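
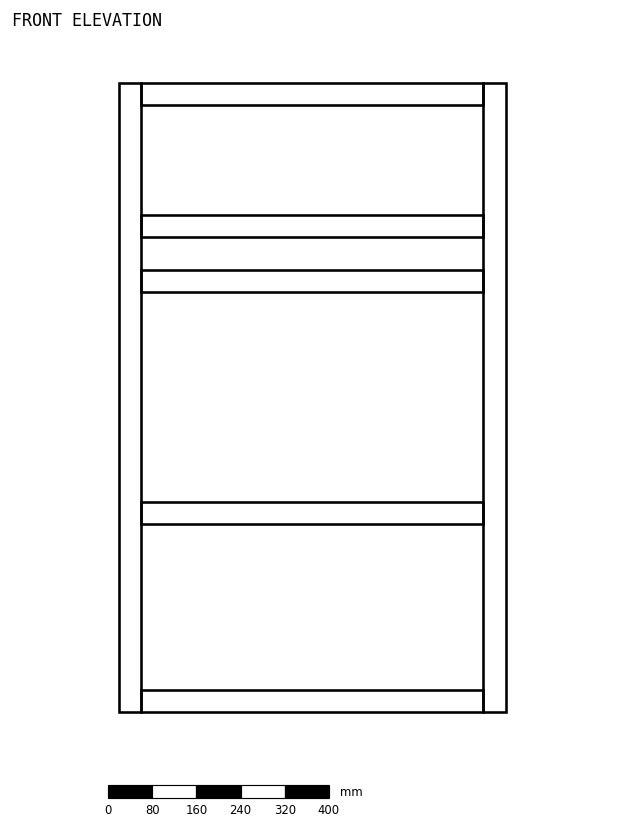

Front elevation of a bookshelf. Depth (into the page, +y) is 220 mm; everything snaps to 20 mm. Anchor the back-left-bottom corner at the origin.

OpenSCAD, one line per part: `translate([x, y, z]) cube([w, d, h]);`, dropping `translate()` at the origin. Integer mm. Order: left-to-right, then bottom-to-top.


cube([40, 220, 1140]);
translate([40, 0, 0]) cube([620, 220, 40]);
translate([40, 0, 340]) cube([620, 220, 40]);
translate([40, 0, 760]) cube([620, 220, 40]);
translate([40, 0, 860]) cube([620, 220, 40]);
translate([40, 0, 1100]) cube([620, 220, 40]);
translate([660, 0, 0]) cube([40, 220, 1140]);


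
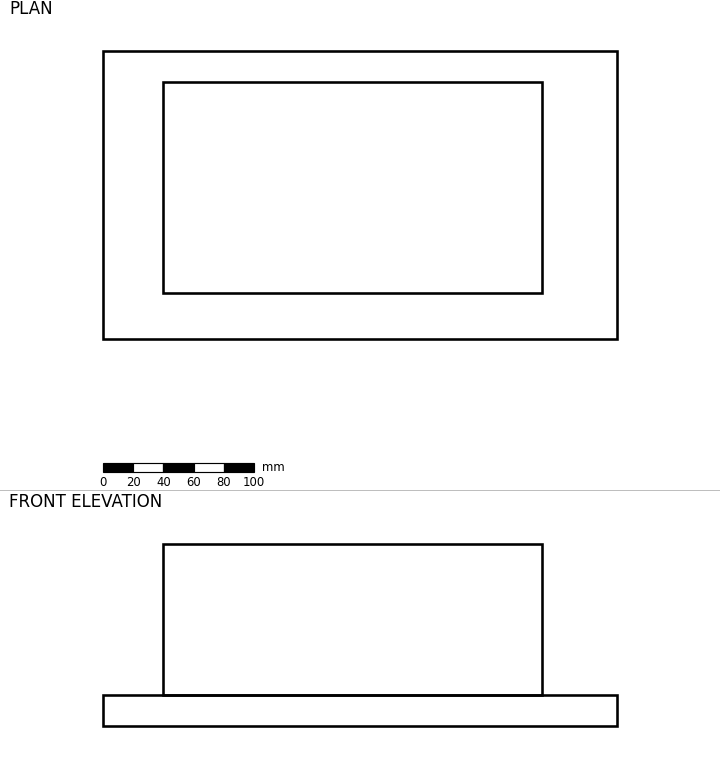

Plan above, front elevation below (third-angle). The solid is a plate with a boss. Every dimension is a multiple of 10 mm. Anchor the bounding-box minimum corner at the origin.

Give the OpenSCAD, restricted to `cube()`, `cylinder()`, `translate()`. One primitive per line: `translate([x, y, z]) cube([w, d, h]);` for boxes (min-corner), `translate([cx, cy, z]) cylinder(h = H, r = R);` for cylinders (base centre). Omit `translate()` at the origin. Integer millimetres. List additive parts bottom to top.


cube([340, 190, 20]);
translate([40, 30, 20]) cube([250, 140, 100]);


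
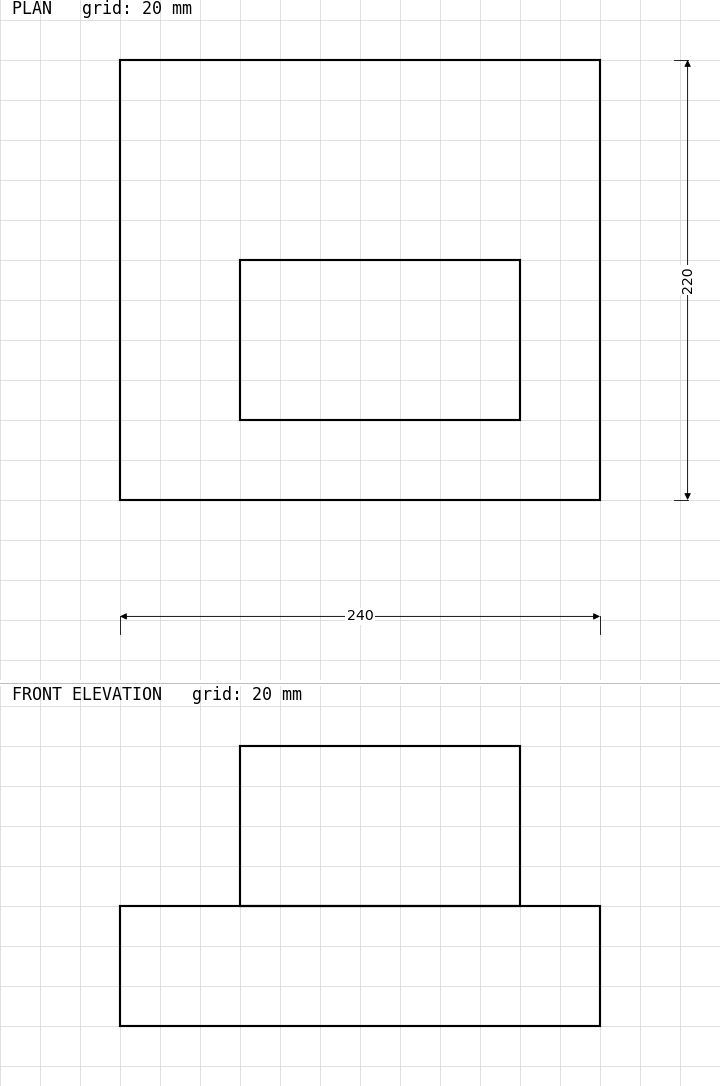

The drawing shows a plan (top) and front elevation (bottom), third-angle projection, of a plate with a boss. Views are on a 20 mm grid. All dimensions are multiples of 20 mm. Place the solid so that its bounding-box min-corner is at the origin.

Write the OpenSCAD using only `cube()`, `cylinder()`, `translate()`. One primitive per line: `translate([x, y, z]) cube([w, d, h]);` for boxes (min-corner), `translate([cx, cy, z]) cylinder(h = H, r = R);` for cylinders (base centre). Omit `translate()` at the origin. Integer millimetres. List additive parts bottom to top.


cube([240, 220, 60]);
translate([60, 40, 60]) cube([140, 80, 80]);


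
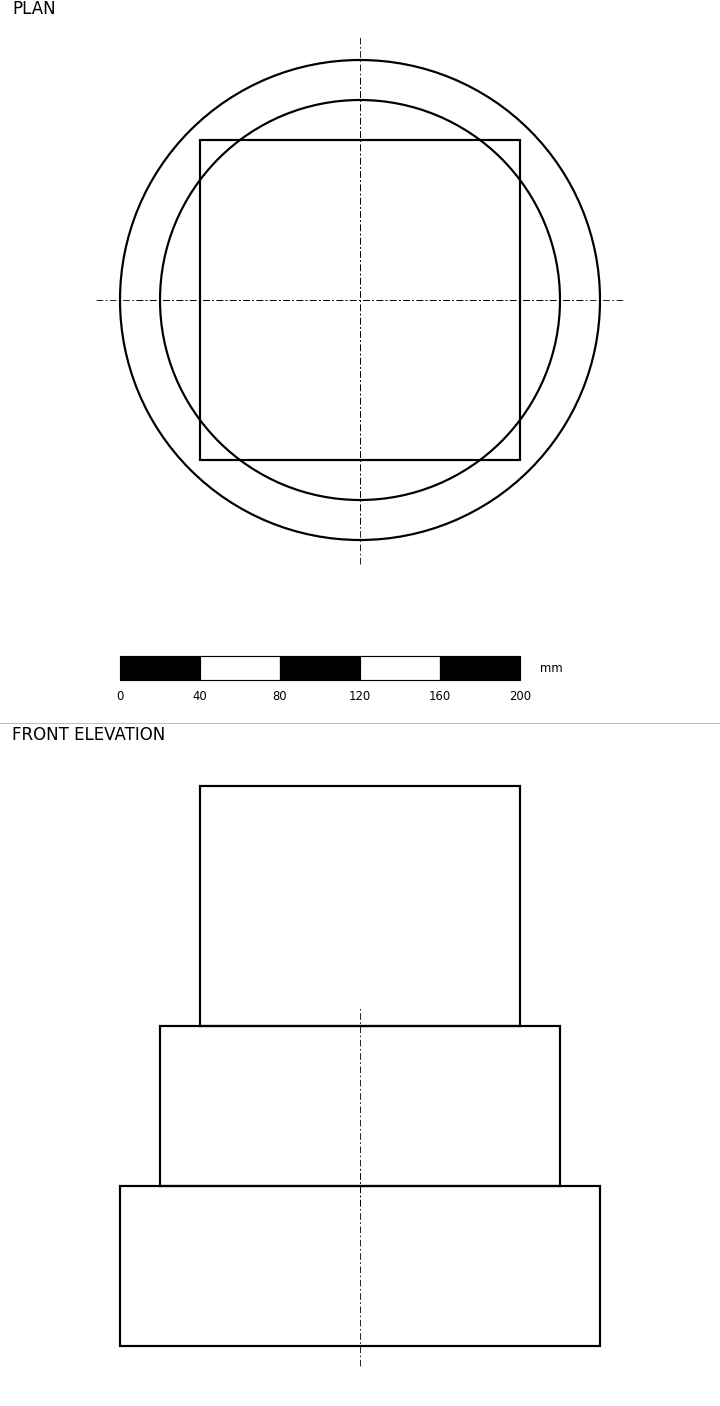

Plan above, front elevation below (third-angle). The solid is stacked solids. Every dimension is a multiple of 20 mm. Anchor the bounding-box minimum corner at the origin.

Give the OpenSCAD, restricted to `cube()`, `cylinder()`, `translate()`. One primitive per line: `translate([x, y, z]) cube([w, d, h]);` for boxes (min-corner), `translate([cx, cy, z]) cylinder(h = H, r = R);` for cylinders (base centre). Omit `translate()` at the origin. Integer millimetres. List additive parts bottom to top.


translate([120, 120, 0]) cylinder(h = 80, r = 120);
translate([120, 120, 80]) cylinder(h = 80, r = 100);
translate([40, 40, 160]) cube([160, 160, 120]);


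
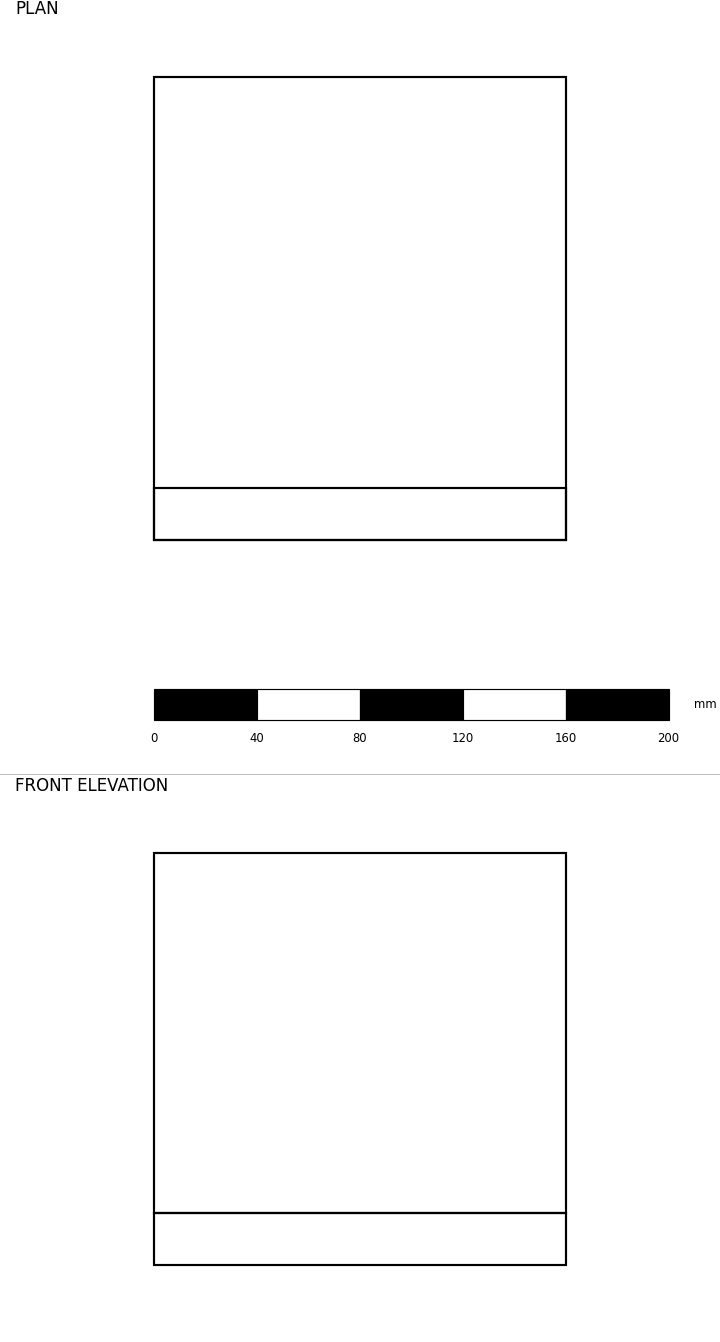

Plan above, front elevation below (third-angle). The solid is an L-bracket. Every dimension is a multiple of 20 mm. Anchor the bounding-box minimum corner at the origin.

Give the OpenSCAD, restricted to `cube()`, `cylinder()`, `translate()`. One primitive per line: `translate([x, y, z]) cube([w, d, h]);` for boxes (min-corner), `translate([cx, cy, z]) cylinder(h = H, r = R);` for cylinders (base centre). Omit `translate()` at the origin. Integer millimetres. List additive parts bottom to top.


cube([160, 180, 20]);
translate([0, 0, 20]) cube([160, 20, 140]);


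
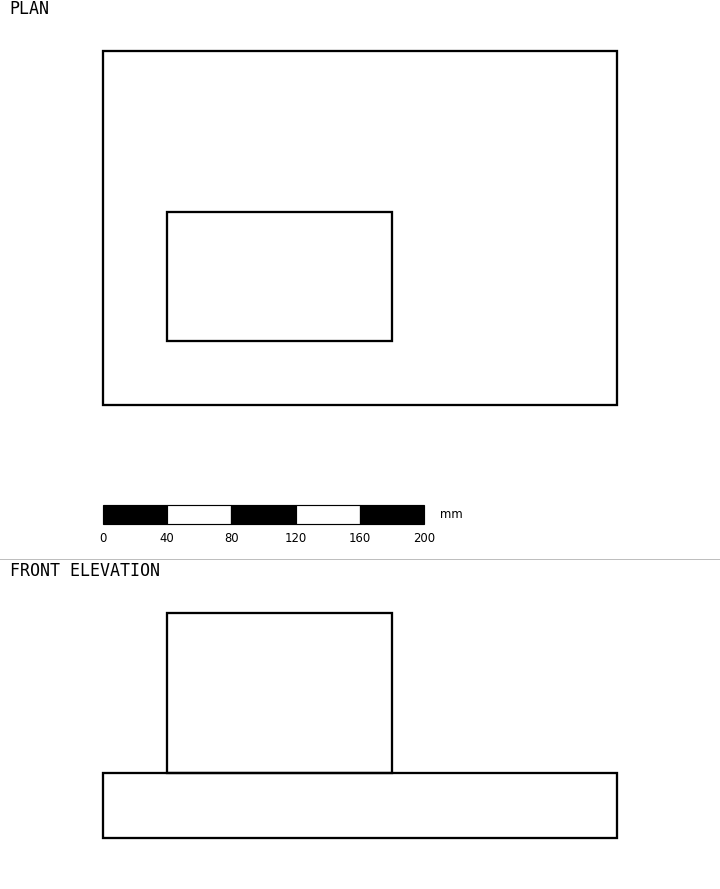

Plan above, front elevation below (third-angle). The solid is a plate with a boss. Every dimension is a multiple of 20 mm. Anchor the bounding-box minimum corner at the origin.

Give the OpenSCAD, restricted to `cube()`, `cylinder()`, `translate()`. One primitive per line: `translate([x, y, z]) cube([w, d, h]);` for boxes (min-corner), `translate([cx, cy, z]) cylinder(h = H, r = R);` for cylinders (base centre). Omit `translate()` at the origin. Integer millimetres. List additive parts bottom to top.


cube([320, 220, 40]);
translate([40, 40, 40]) cube([140, 80, 100]);


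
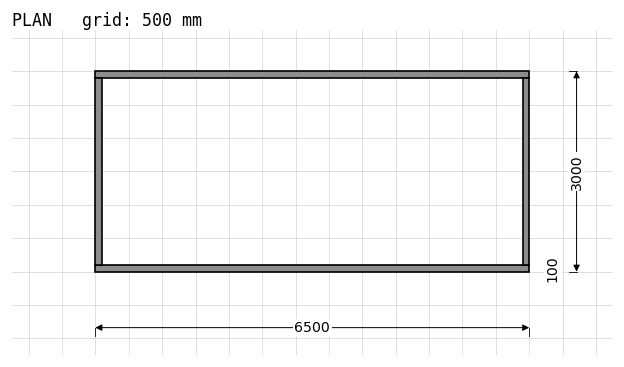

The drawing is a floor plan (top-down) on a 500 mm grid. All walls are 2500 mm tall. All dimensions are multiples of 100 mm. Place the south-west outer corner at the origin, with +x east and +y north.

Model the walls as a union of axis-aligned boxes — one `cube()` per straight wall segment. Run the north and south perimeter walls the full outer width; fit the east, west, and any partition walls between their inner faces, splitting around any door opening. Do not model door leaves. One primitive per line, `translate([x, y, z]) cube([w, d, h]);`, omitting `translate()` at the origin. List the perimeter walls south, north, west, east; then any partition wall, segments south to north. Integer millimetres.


cube([6500, 100, 2500]);
translate([0, 2900, 0]) cube([6500, 100, 2500]);
translate([0, 100, 0]) cube([100, 2800, 2500]);
translate([6400, 100, 0]) cube([100, 2800, 2500]);


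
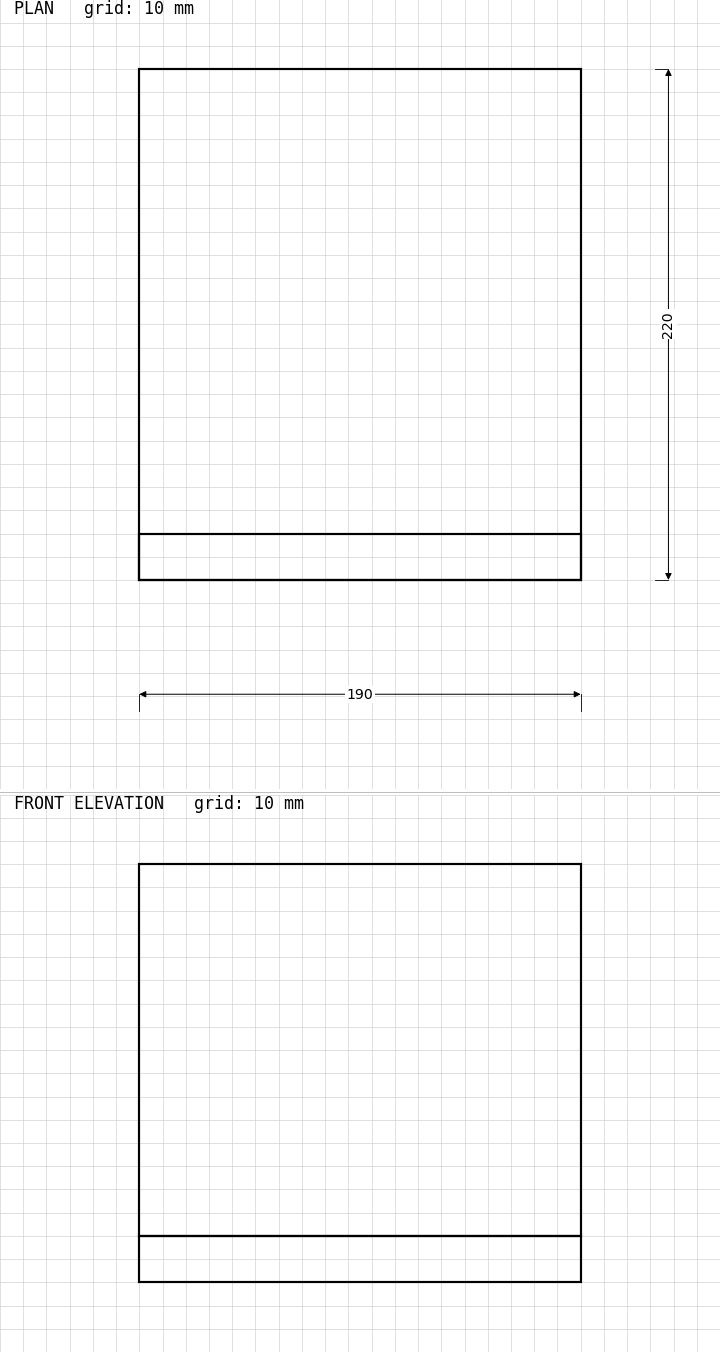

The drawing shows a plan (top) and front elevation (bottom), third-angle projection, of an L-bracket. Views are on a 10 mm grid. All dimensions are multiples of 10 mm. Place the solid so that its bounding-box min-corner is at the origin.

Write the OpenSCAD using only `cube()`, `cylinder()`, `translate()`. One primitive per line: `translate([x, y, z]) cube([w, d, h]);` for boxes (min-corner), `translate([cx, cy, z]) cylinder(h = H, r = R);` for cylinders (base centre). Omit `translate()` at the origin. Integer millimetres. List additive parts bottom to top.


cube([190, 220, 20]);
translate([0, 0, 20]) cube([190, 20, 160]);


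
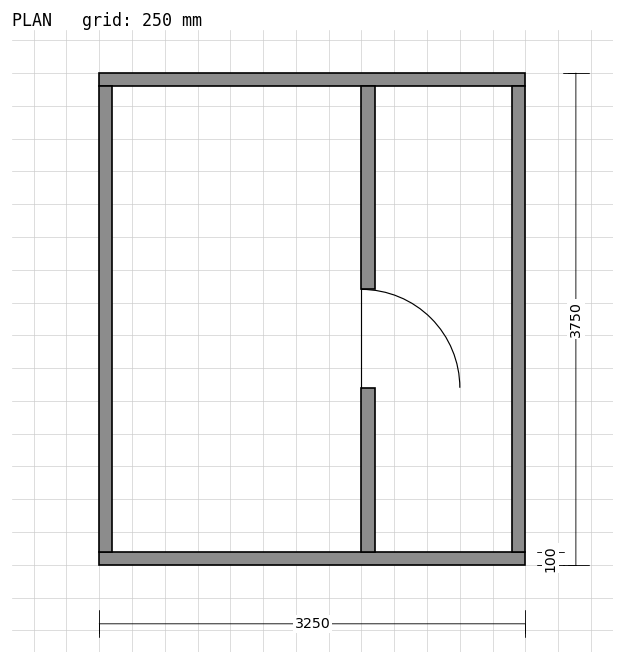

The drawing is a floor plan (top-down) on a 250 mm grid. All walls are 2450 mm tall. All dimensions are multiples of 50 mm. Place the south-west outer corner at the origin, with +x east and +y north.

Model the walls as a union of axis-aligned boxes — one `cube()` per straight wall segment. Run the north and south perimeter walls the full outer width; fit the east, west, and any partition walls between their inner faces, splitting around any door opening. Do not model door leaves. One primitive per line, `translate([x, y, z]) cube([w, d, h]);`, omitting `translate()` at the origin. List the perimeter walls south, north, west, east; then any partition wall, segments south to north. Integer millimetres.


cube([3250, 100, 2450]);
translate([0, 3650, 0]) cube([3250, 100, 2450]);
translate([0, 100, 0]) cube([100, 3550, 2450]);
translate([3150, 100, 0]) cube([100, 3550, 2450]);
translate([2000, 100, 0]) cube([100, 1250, 2450]);
translate([2000, 2100, 0]) cube([100, 1550, 2450]);


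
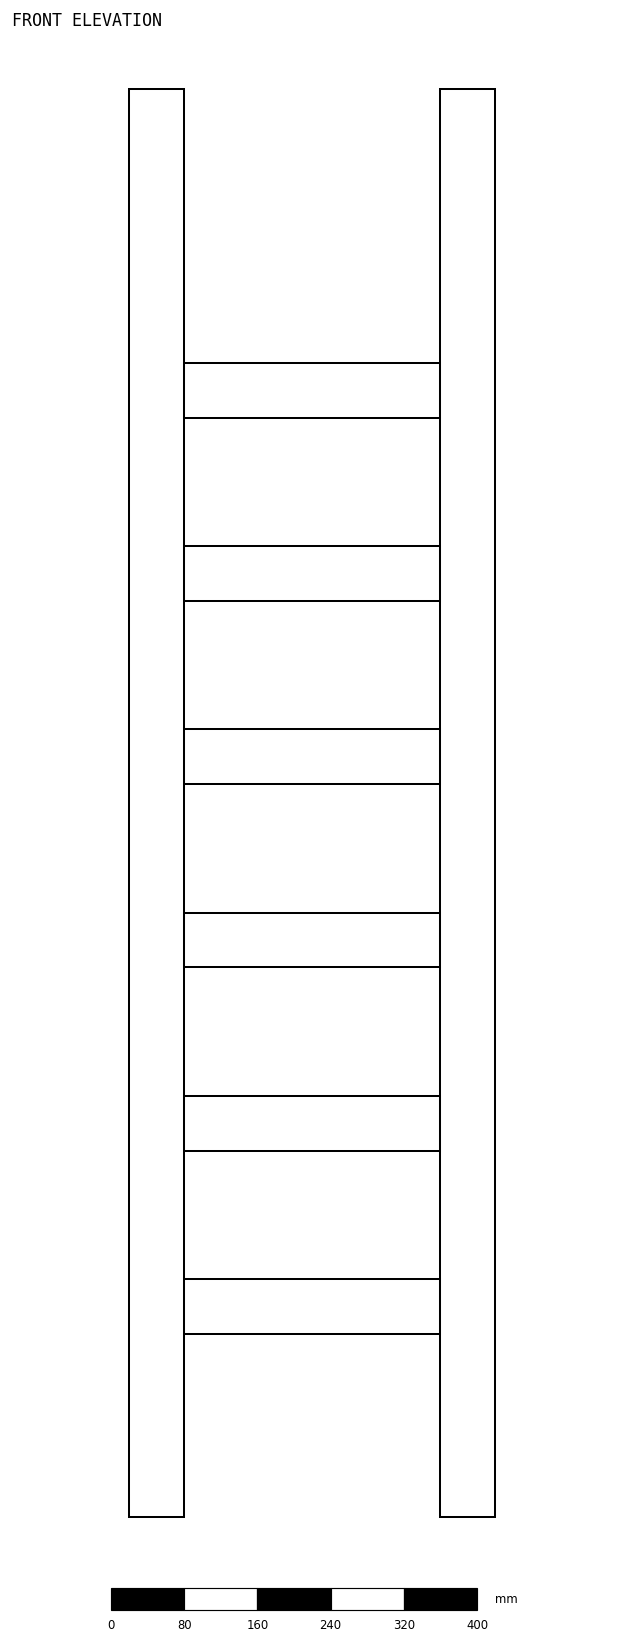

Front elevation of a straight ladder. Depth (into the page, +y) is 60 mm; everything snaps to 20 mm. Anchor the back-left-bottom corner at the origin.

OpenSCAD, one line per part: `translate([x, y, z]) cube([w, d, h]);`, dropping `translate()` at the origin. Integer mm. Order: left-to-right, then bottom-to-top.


cube([60, 60, 1560]);
translate([60, 0, 200]) cube([280, 60, 60]);
translate([60, 0, 400]) cube([280, 60, 60]);
translate([60, 0, 600]) cube([280, 60, 60]);
translate([60, 0, 800]) cube([280, 60, 60]);
translate([60, 0, 1000]) cube([280, 60, 60]);
translate([60, 0, 1200]) cube([280, 60, 60]);
translate([340, 0, 0]) cube([60, 60, 1560]);


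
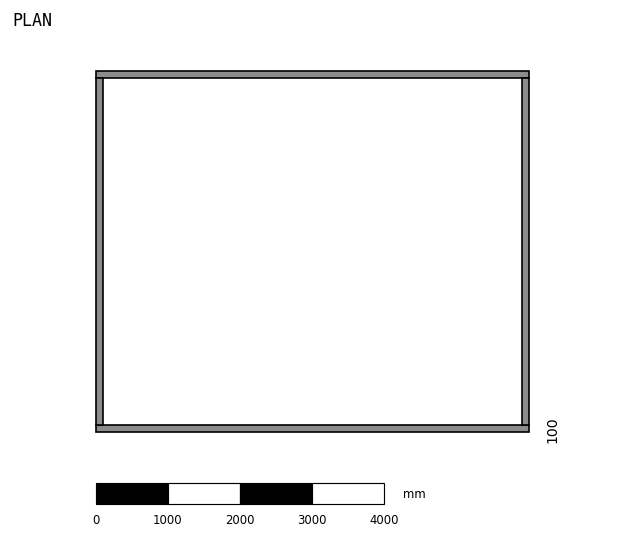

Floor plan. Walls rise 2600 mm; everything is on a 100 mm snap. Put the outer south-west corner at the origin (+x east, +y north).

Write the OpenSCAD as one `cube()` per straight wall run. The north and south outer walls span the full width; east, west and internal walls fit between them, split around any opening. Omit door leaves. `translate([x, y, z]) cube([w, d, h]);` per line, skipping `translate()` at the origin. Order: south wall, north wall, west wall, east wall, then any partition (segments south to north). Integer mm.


cube([6000, 100, 2600]);
translate([0, 4900, 0]) cube([6000, 100, 2600]);
translate([0, 100, 0]) cube([100, 4800, 2600]);
translate([5900, 100, 0]) cube([100, 4800, 2600]);


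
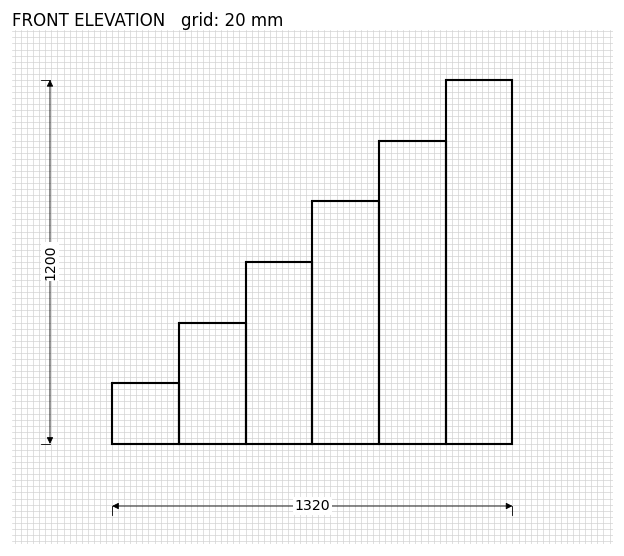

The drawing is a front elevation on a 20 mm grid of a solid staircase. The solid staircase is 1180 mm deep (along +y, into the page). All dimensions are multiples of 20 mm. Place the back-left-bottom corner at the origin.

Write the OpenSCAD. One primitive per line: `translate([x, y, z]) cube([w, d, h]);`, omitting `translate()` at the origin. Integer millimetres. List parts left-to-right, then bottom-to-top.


cube([220, 1180, 200]);
translate([220, 0, 0]) cube([220, 1180, 400]);
translate([440, 0, 0]) cube([220, 1180, 600]);
translate([660, 0, 0]) cube([220, 1180, 800]);
translate([880, 0, 0]) cube([220, 1180, 1000]);
translate([1100, 0, 0]) cube([220, 1180, 1200]);


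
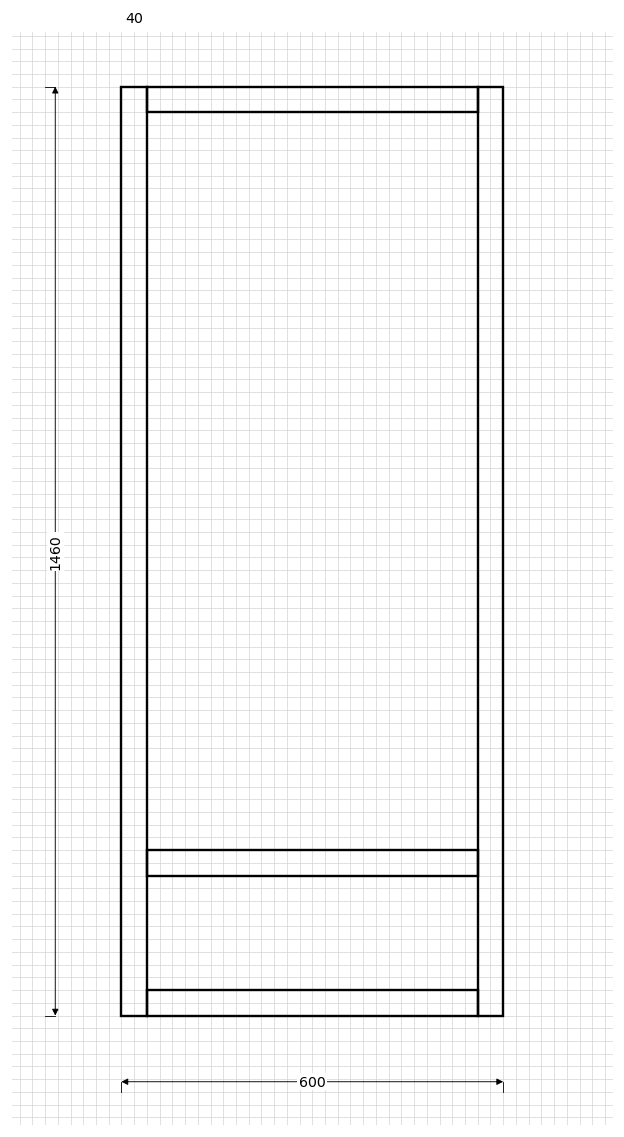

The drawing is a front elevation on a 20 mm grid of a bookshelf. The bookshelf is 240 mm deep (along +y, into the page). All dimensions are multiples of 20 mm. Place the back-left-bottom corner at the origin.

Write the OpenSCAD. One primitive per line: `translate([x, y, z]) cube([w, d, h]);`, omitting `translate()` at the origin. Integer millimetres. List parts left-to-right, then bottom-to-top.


cube([40, 240, 1460]);
translate([40, 0, 0]) cube([520, 240, 40]);
translate([40, 0, 220]) cube([520, 240, 40]);
translate([40, 0, 1420]) cube([520, 240, 40]);
translate([560, 0, 0]) cube([40, 240, 1460]);


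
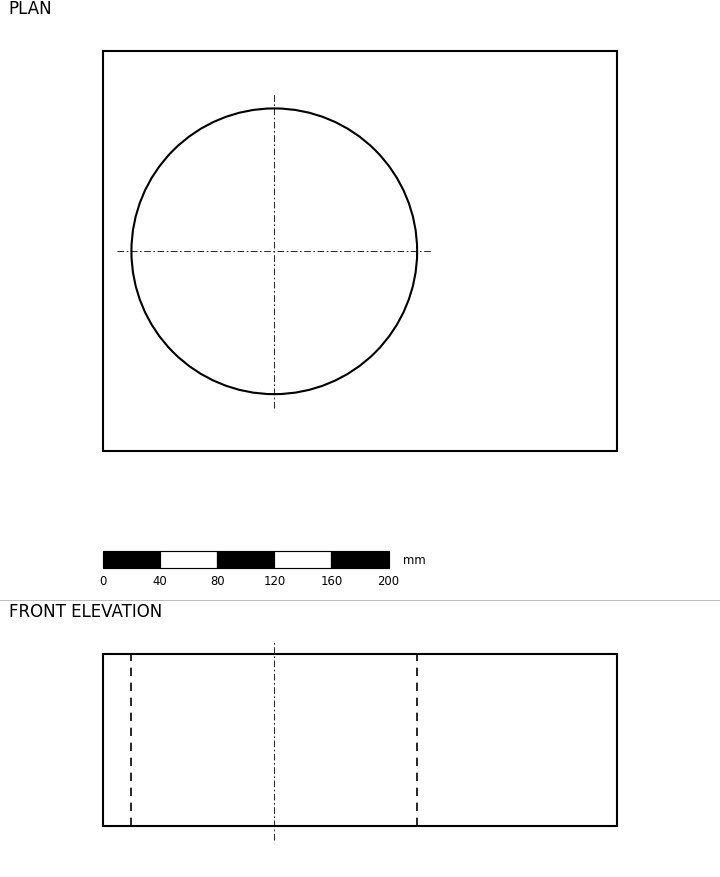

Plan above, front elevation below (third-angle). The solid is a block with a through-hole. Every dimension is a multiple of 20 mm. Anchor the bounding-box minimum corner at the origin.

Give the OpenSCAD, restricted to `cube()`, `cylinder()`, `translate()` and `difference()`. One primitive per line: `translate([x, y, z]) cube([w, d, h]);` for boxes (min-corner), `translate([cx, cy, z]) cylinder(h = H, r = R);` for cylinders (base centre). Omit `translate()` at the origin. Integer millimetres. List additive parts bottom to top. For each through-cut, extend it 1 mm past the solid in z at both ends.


difference() {
  cube([360, 280, 120]);
  translate([120, 140, -1]) cylinder(h = 122, r = 100);
}


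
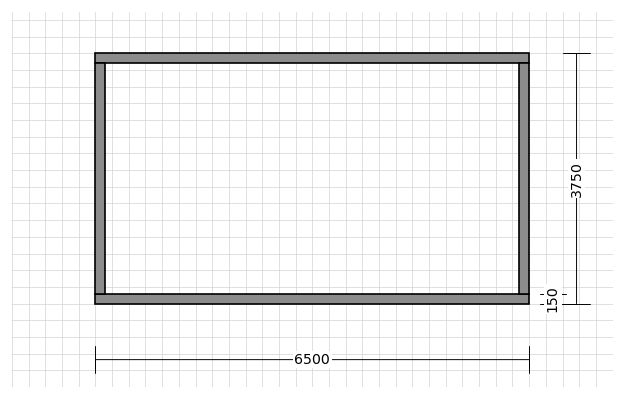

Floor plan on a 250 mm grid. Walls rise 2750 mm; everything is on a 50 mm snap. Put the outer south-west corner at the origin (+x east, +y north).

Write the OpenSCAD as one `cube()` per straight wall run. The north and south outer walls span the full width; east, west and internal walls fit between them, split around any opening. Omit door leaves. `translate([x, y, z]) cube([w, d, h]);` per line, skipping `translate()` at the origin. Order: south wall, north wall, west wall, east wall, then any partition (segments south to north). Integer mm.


cube([6500, 150, 2750]);
translate([0, 3600, 0]) cube([6500, 150, 2750]);
translate([0, 150, 0]) cube([150, 3450, 2750]);
translate([6350, 150, 0]) cube([150, 3450, 2750]);


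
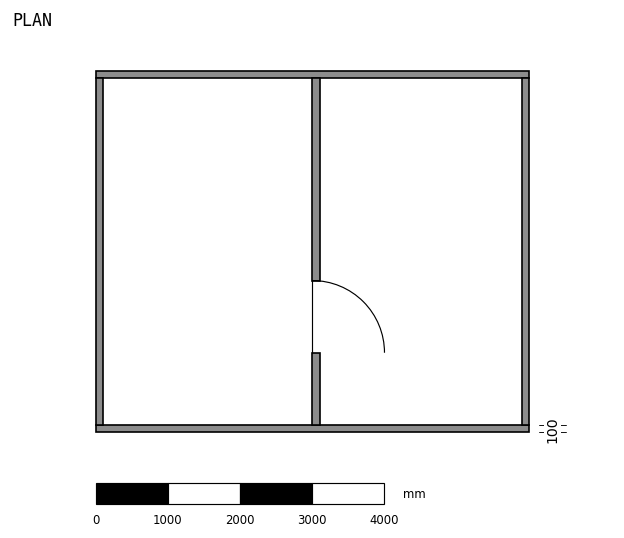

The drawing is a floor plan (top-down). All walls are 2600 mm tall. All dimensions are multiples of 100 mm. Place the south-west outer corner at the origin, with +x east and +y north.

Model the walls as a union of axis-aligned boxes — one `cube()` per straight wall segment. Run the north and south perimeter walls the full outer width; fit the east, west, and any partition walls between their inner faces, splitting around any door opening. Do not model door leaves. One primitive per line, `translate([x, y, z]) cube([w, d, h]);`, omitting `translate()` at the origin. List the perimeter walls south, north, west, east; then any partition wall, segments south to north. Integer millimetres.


cube([6000, 100, 2600]);
translate([0, 4900, 0]) cube([6000, 100, 2600]);
translate([0, 100, 0]) cube([100, 4800, 2600]);
translate([5900, 100, 0]) cube([100, 4800, 2600]);
translate([3000, 100, 0]) cube([100, 1000, 2600]);
translate([3000, 2100, 0]) cube([100, 2800, 2600]);


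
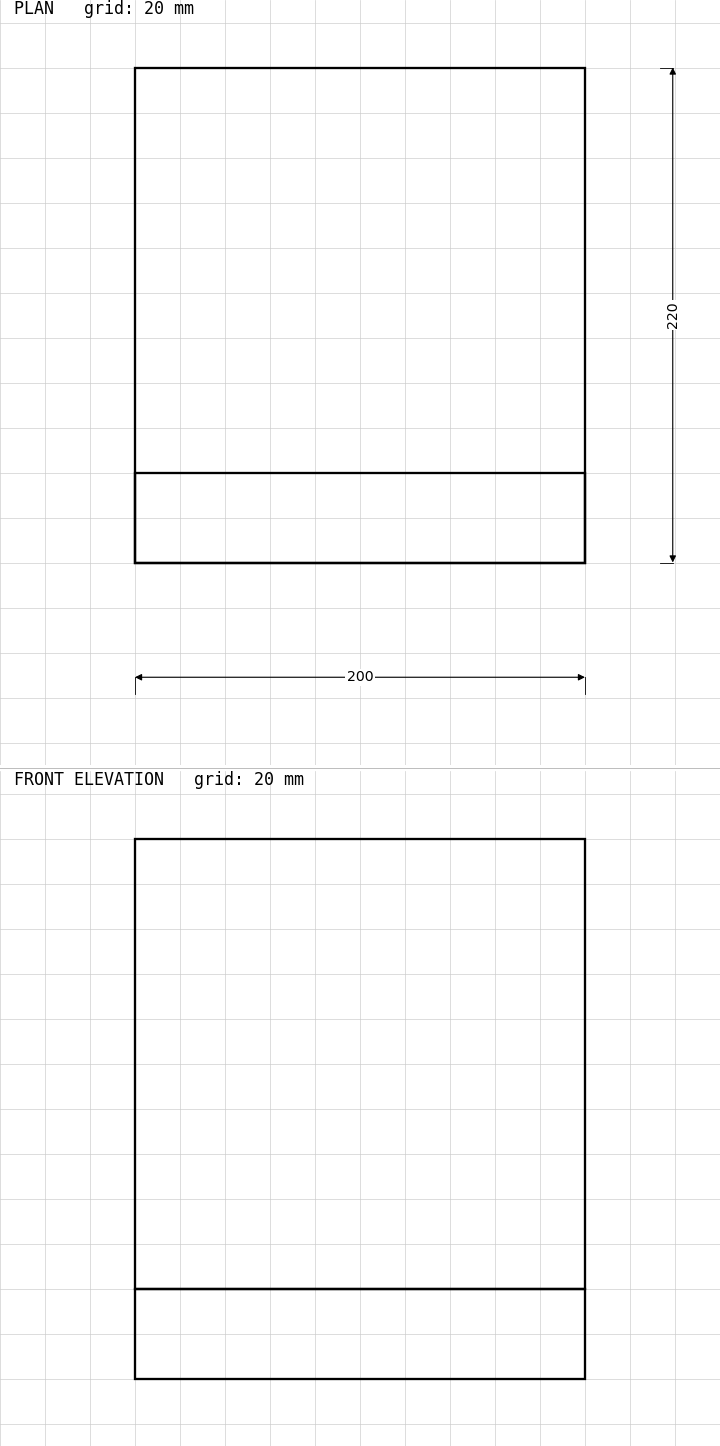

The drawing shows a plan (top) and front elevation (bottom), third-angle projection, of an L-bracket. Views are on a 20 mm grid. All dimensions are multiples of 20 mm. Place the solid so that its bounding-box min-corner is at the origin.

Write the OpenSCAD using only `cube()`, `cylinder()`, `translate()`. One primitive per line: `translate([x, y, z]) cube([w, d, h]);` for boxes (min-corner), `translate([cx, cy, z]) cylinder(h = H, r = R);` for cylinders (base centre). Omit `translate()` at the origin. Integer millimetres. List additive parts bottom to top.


cube([200, 220, 40]);
translate([0, 0, 40]) cube([200, 40, 200]);


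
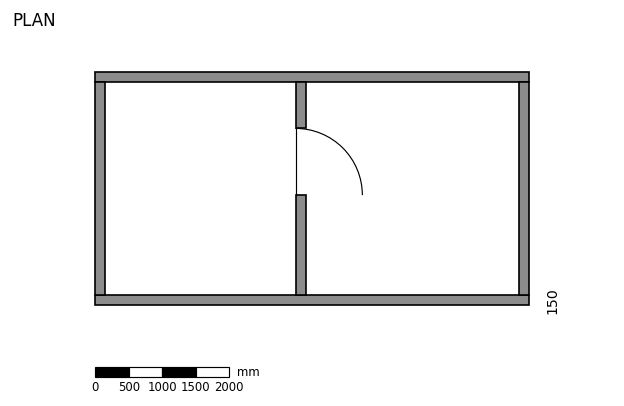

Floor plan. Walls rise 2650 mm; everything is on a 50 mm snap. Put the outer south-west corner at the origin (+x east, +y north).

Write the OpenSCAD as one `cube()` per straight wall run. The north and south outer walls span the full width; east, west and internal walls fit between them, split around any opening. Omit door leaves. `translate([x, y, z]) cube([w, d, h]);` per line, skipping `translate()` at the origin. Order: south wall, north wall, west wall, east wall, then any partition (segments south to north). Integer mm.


cube([6500, 150, 2650]);
translate([0, 3350, 0]) cube([6500, 150, 2650]);
translate([0, 150, 0]) cube([150, 3200, 2650]);
translate([6350, 150, 0]) cube([150, 3200, 2650]);
translate([3000, 150, 0]) cube([150, 1500, 2650]);
translate([3000, 2650, 0]) cube([150, 700, 2650]);


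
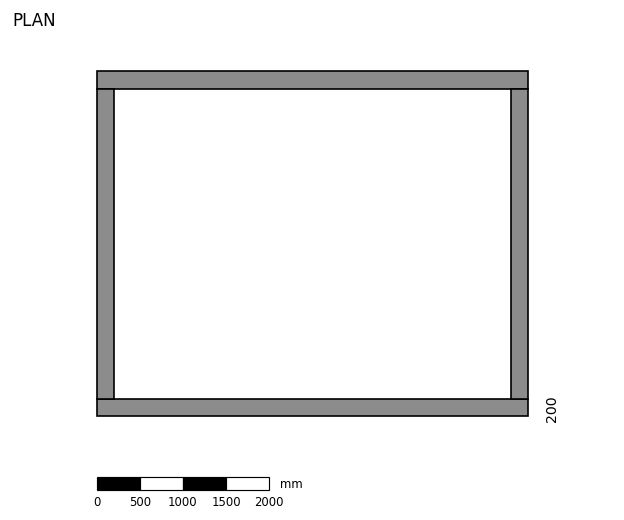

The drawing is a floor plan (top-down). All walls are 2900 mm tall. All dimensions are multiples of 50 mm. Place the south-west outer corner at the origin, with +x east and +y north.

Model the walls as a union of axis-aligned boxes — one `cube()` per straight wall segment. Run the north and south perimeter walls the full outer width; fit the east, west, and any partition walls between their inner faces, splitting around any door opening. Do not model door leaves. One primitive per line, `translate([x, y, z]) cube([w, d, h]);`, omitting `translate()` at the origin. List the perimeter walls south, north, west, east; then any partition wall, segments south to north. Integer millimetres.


cube([5000, 200, 2900]);
translate([0, 3800, 0]) cube([5000, 200, 2900]);
translate([0, 200, 0]) cube([200, 3600, 2900]);
translate([4800, 200, 0]) cube([200, 3600, 2900]);


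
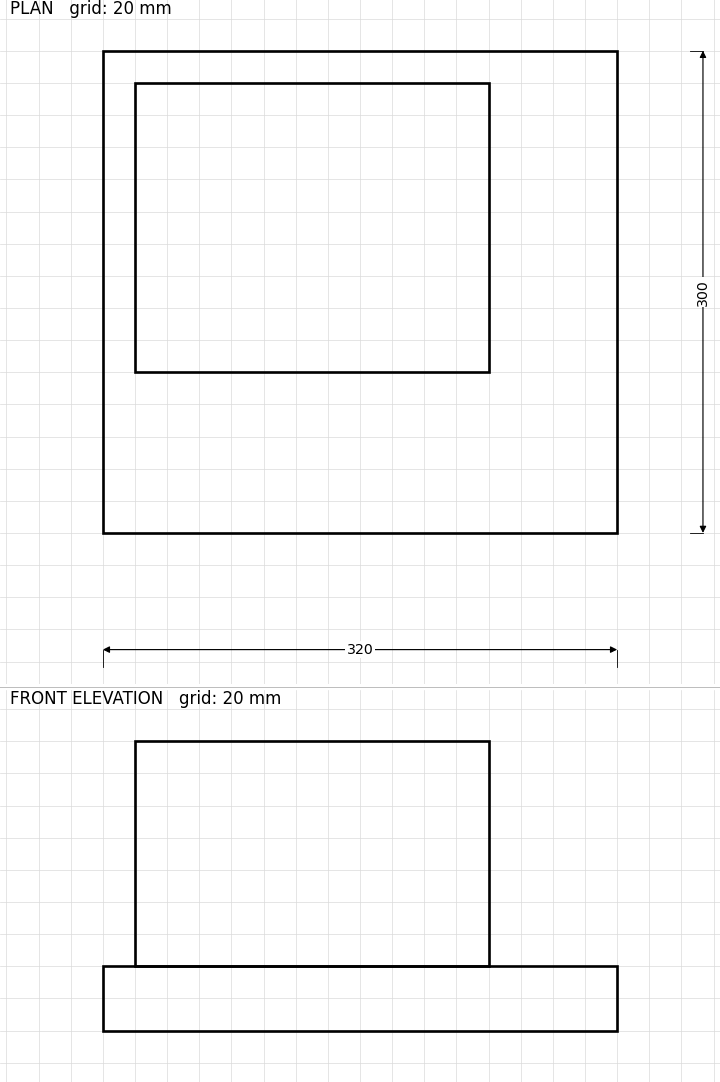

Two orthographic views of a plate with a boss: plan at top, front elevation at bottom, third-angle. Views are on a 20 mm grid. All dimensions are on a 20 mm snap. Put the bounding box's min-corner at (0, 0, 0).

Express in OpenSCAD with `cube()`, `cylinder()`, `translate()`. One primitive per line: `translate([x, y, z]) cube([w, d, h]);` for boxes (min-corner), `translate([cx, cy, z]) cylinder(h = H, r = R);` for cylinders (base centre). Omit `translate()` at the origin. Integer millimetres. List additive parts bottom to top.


cube([320, 300, 40]);
translate([20, 100, 40]) cube([220, 180, 140]);


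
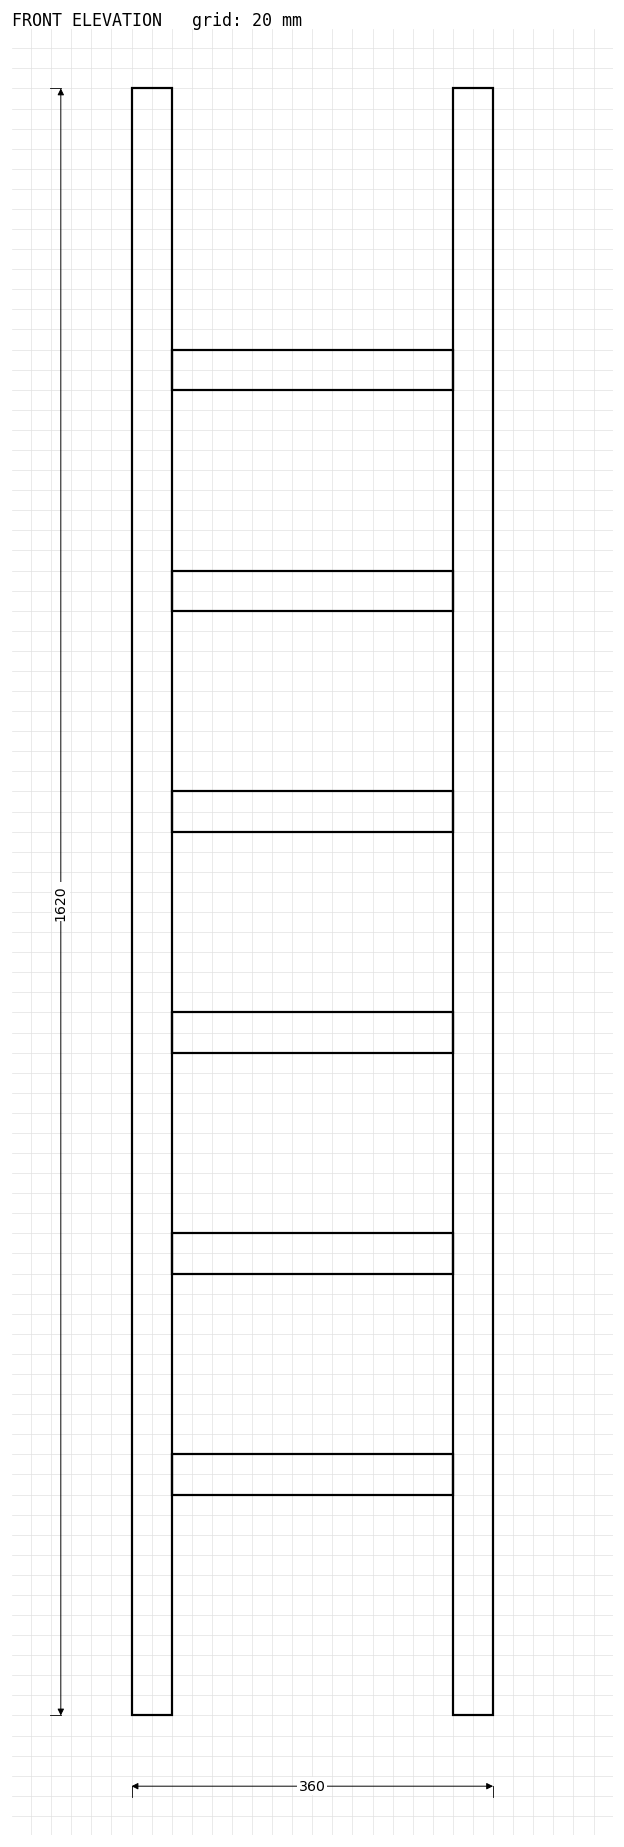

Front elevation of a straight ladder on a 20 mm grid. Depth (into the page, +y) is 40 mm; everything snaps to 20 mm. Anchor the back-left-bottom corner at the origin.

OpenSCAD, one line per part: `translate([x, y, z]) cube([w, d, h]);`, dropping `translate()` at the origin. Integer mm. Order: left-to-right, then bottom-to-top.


cube([40, 40, 1620]);
translate([40, 0, 220]) cube([280, 40, 40]);
translate([40, 0, 440]) cube([280, 40, 40]);
translate([40, 0, 660]) cube([280, 40, 40]);
translate([40, 0, 880]) cube([280, 40, 40]);
translate([40, 0, 1100]) cube([280, 40, 40]);
translate([40, 0, 1320]) cube([280, 40, 40]);
translate([320, 0, 0]) cube([40, 40, 1620]);


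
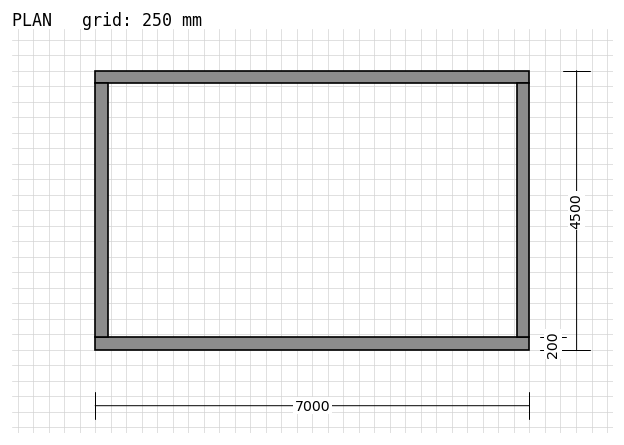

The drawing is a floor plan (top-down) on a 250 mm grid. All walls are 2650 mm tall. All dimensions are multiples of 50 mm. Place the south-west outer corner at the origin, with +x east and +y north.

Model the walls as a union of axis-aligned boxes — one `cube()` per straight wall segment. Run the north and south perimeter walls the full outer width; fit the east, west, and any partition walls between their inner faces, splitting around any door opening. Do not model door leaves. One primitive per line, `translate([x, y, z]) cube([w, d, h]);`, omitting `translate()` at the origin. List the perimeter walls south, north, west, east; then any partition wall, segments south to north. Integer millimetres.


cube([7000, 200, 2650]);
translate([0, 4300, 0]) cube([7000, 200, 2650]);
translate([0, 200, 0]) cube([200, 4100, 2650]);
translate([6800, 200, 0]) cube([200, 4100, 2650]);


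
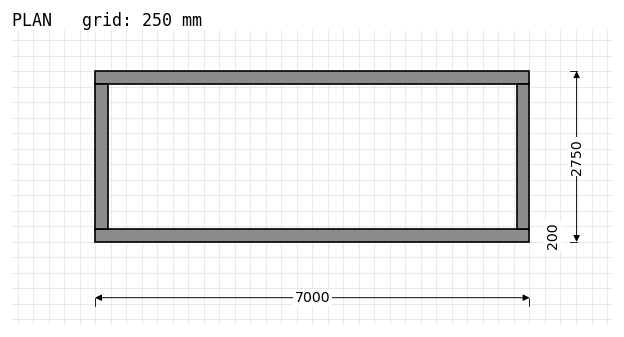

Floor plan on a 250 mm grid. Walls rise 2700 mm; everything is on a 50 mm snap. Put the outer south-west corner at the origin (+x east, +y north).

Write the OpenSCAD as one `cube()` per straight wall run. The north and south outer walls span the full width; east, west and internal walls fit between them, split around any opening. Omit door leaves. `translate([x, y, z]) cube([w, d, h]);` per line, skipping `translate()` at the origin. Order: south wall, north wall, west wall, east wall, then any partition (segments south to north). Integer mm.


cube([7000, 200, 2700]);
translate([0, 2550, 0]) cube([7000, 200, 2700]);
translate([0, 200, 0]) cube([200, 2350, 2700]);
translate([6800, 200, 0]) cube([200, 2350, 2700]);


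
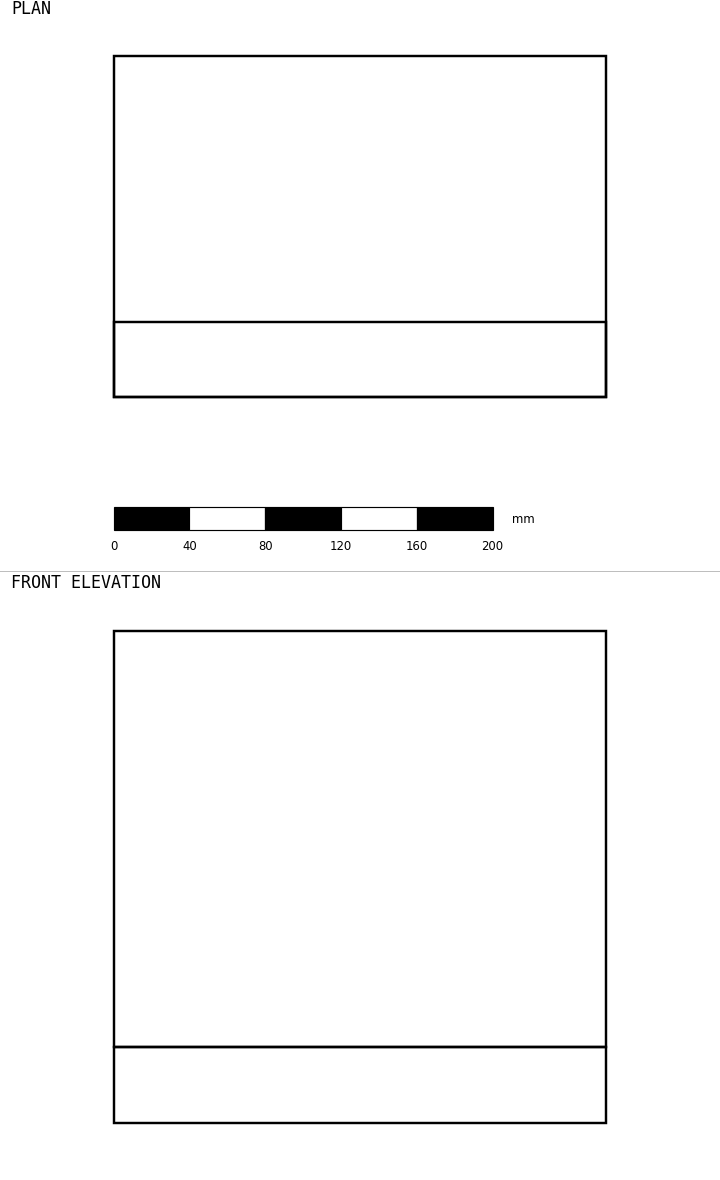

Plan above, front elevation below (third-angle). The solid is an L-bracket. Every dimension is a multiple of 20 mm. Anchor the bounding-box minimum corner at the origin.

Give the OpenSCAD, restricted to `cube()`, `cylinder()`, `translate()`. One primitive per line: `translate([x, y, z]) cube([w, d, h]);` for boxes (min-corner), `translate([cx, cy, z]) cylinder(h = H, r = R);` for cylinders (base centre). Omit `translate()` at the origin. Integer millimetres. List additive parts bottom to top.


cube([260, 180, 40]);
translate([0, 0, 40]) cube([260, 40, 220]);


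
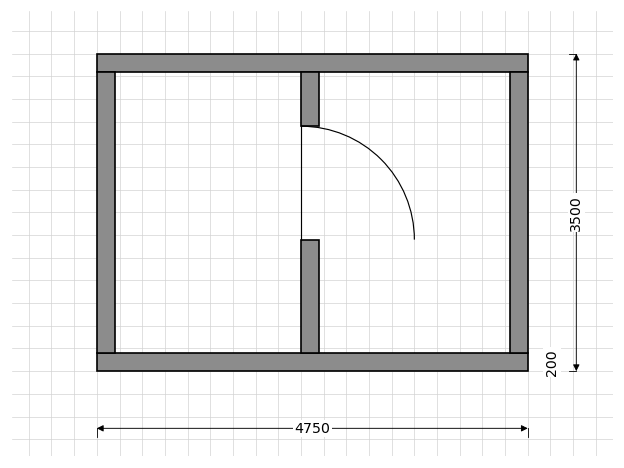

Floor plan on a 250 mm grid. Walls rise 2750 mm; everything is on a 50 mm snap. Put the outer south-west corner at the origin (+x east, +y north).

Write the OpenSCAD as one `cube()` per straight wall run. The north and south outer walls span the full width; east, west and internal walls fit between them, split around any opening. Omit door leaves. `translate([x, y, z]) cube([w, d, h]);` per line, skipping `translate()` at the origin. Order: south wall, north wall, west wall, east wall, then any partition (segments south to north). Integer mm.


cube([4750, 200, 2750]);
translate([0, 3300, 0]) cube([4750, 200, 2750]);
translate([0, 200, 0]) cube([200, 3100, 2750]);
translate([4550, 200, 0]) cube([200, 3100, 2750]);
translate([2250, 200, 0]) cube([200, 1250, 2750]);
translate([2250, 2700, 0]) cube([200, 600, 2750]);


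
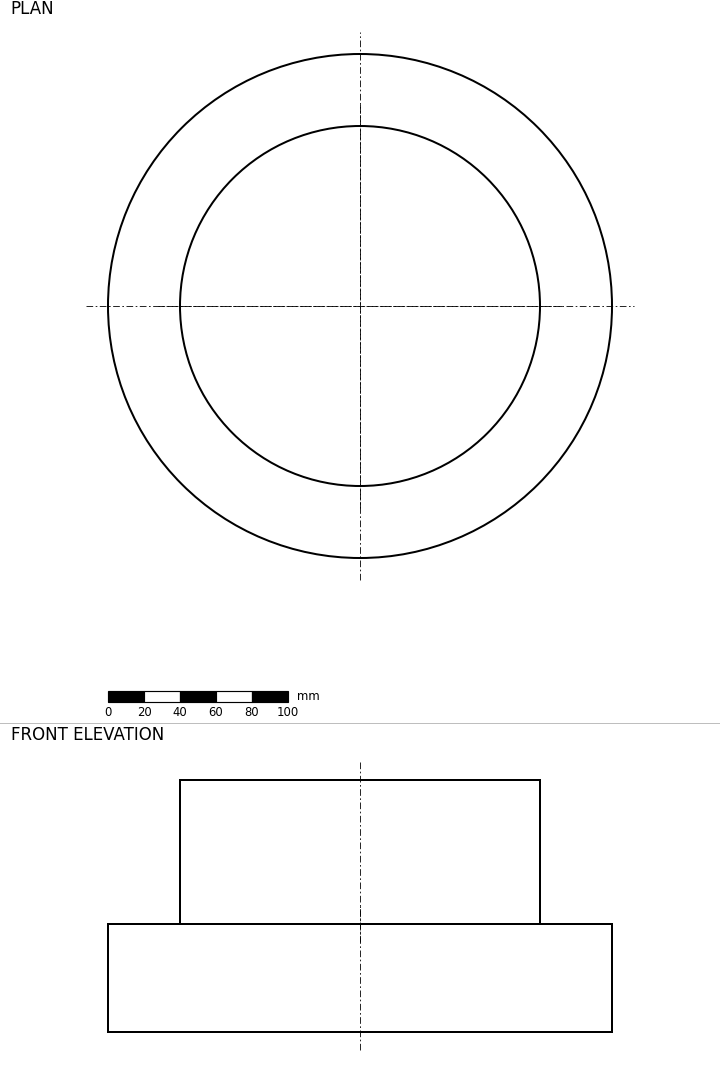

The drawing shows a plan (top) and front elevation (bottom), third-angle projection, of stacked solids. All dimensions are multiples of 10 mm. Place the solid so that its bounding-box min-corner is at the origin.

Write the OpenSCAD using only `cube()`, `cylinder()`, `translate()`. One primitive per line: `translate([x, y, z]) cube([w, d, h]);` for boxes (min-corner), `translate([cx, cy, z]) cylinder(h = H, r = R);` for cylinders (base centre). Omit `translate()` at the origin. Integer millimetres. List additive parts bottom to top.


translate([140, 140, 0]) cylinder(h = 60, r = 140);
translate([140, 140, 60]) cylinder(h = 80, r = 100);


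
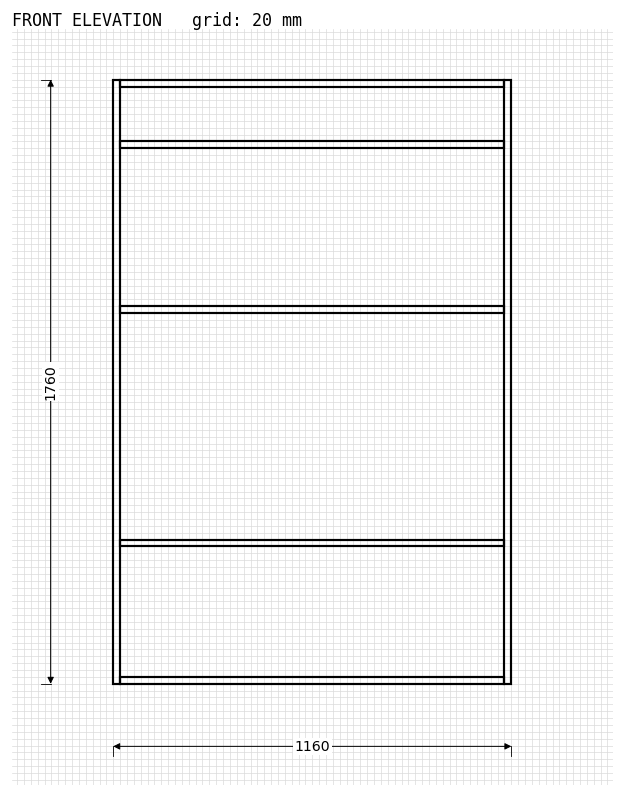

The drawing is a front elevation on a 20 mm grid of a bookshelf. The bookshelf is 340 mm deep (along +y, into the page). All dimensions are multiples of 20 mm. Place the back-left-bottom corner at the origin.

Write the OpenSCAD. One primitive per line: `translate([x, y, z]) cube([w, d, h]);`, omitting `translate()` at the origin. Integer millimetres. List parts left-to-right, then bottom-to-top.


cube([20, 340, 1760]);
translate([20, 0, 0]) cube([1120, 340, 20]);
translate([20, 0, 400]) cube([1120, 340, 20]);
translate([20, 0, 1080]) cube([1120, 340, 20]);
translate([20, 0, 1560]) cube([1120, 340, 20]);
translate([20, 0, 1740]) cube([1120, 340, 20]);
translate([1140, 0, 0]) cube([20, 340, 1760]);


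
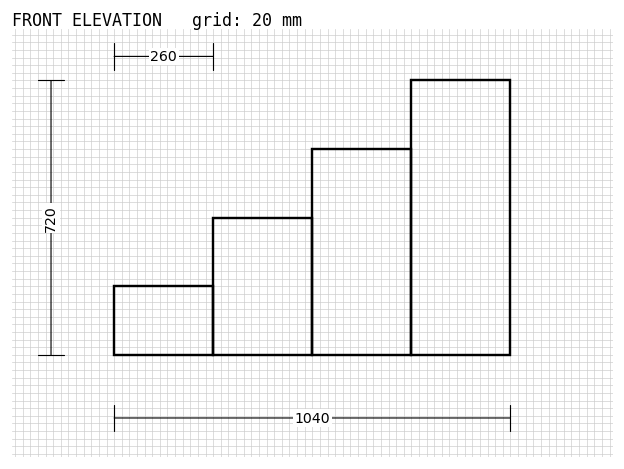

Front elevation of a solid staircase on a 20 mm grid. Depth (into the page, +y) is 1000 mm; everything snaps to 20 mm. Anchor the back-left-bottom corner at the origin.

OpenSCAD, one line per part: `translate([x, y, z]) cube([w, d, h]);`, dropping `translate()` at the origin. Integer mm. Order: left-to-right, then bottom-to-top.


cube([260, 1000, 180]);
translate([260, 0, 0]) cube([260, 1000, 360]);
translate([520, 0, 0]) cube([260, 1000, 540]);
translate([780, 0, 0]) cube([260, 1000, 720]);


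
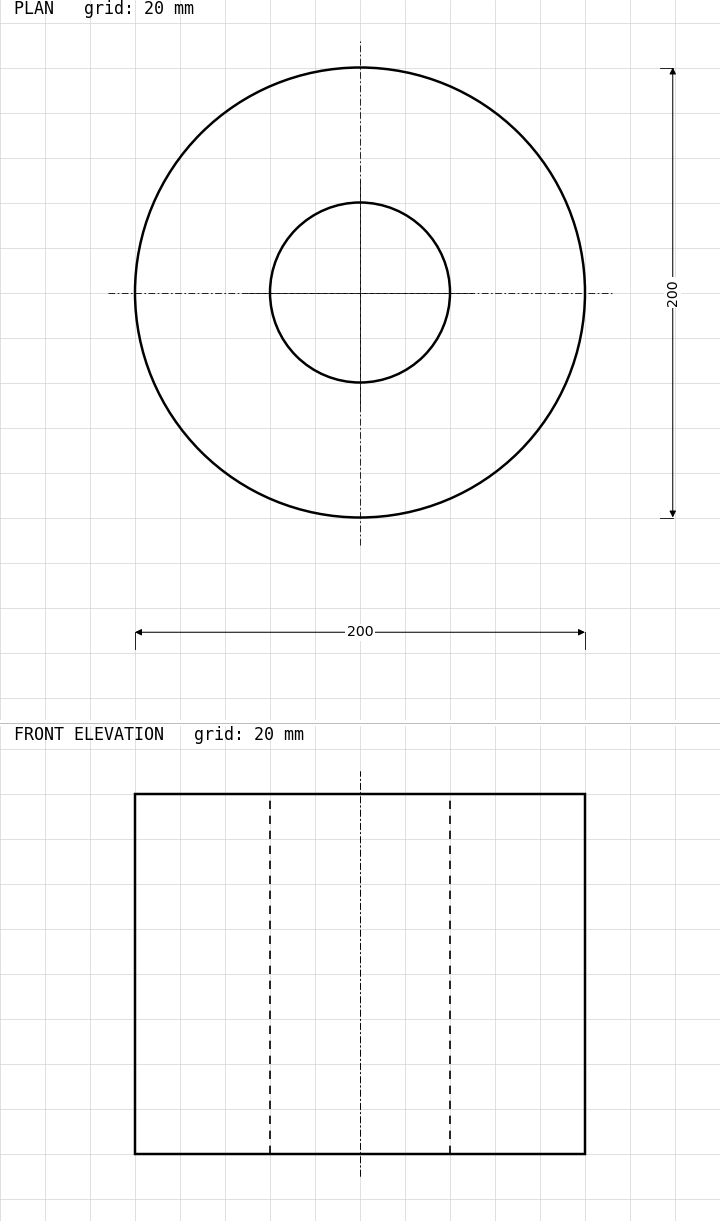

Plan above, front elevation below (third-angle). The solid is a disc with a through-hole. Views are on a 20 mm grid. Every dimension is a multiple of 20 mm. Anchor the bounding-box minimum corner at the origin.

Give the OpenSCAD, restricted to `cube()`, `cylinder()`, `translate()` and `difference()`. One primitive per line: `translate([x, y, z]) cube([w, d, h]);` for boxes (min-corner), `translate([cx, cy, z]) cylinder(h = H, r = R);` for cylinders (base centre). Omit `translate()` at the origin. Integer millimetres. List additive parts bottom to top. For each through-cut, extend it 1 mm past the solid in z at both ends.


difference() {
  translate([100, 100, 0]) cylinder(h = 160, r = 100);
  translate([100, 100, -1]) cylinder(h = 162, r = 40);
}


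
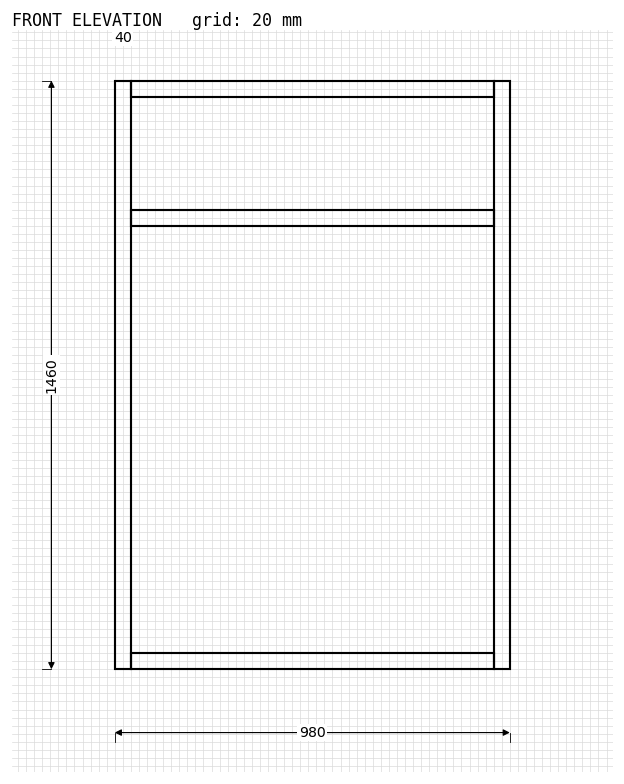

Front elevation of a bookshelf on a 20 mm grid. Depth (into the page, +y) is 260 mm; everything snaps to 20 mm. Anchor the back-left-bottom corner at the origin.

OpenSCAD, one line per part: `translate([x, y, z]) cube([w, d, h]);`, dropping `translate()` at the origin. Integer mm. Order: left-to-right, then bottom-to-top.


cube([40, 260, 1460]);
translate([40, 0, 0]) cube([900, 260, 40]);
translate([40, 0, 1100]) cube([900, 260, 40]);
translate([40, 0, 1420]) cube([900, 260, 40]);
translate([940, 0, 0]) cube([40, 260, 1460]);


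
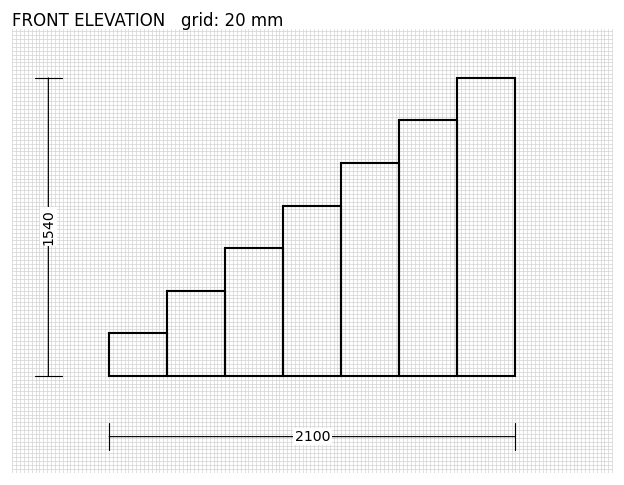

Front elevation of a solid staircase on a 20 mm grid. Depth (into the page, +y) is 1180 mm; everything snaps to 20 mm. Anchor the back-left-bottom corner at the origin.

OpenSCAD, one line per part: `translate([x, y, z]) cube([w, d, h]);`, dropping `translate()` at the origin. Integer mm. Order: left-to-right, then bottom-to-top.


cube([300, 1180, 220]);
translate([300, 0, 0]) cube([300, 1180, 440]);
translate([600, 0, 0]) cube([300, 1180, 660]);
translate([900, 0, 0]) cube([300, 1180, 880]);
translate([1200, 0, 0]) cube([300, 1180, 1100]);
translate([1500, 0, 0]) cube([300, 1180, 1320]);
translate([1800, 0, 0]) cube([300, 1180, 1540]);


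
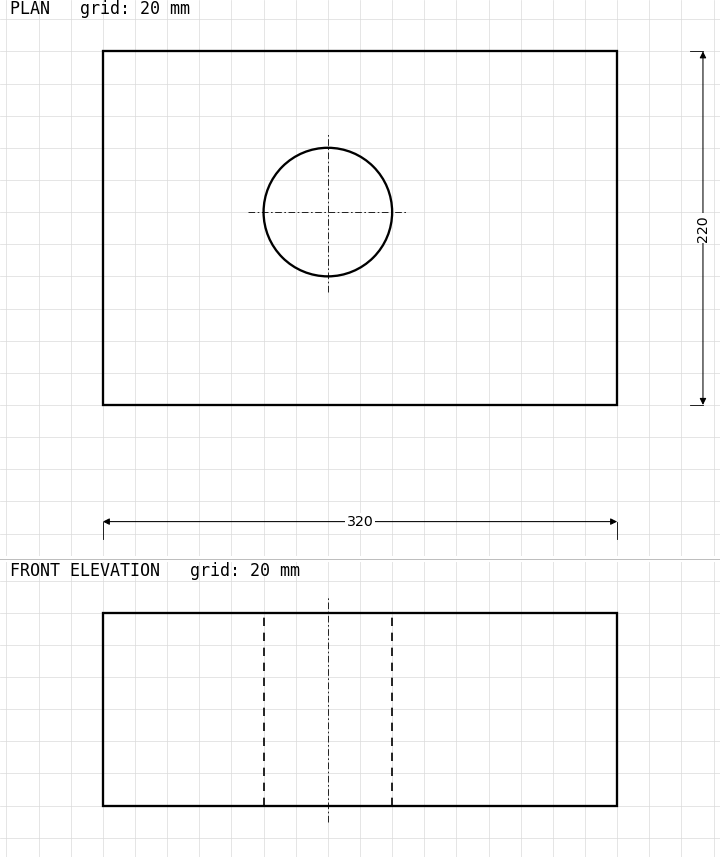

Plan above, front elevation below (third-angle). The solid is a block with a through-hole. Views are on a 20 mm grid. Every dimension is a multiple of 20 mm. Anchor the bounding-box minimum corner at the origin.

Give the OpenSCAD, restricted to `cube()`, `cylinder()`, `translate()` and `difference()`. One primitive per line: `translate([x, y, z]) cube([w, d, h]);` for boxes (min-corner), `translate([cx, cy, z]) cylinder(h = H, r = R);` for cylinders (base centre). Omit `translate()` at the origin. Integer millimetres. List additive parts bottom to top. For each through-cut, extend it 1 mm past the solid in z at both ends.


difference() {
  cube([320, 220, 120]);
  translate([140, 120, -1]) cylinder(h = 122, r = 40);
}


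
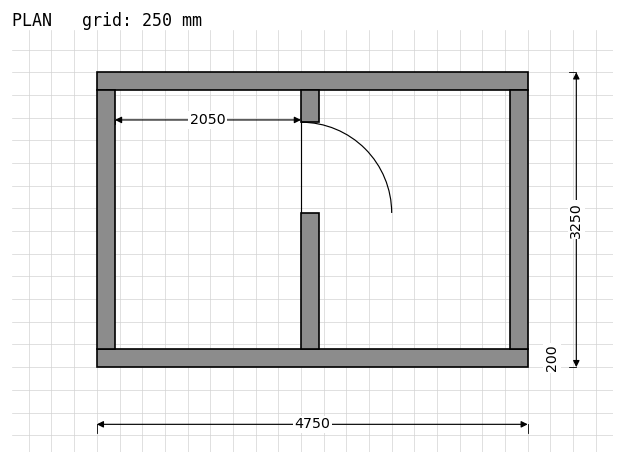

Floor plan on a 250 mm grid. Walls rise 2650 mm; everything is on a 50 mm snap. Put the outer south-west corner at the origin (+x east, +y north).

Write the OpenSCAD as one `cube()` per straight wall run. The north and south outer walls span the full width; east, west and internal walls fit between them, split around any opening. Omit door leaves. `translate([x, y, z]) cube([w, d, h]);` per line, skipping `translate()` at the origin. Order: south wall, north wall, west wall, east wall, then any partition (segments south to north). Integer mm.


cube([4750, 200, 2650]);
translate([0, 3050, 0]) cube([4750, 200, 2650]);
translate([0, 200, 0]) cube([200, 2850, 2650]);
translate([4550, 200, 0]) cube([200, 2850, 2650]);
translate([2250, 200, 0]) cube([200, 1500, 2650]);
translate([2250, 2700, 0]) cube([200, 350, 2650]);


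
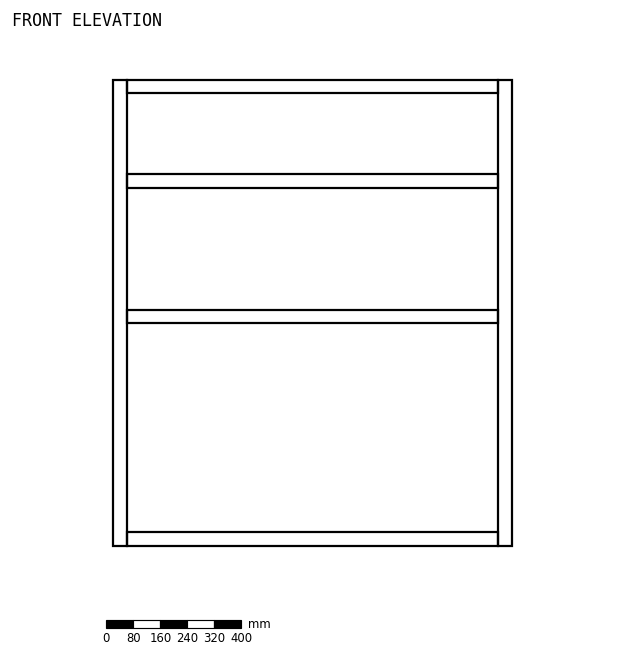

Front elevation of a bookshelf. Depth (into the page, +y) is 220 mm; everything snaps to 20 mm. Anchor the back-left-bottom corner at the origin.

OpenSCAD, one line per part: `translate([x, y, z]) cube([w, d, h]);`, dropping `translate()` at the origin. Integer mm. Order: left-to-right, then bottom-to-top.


cube([40, 220, 1380]);
translate([40, 0, 0]) cube([1100, 220, 40]);
translate([40, 0, 660]) cube([1100, 220, 40]);
translate([40, 0, 1060]) cube([1100, 220, 40]);
translate([40, 0, 1340]) cube([1100, 220, 40]);
translate([1140, 0, 0]) cube([40, 220, 1380]);


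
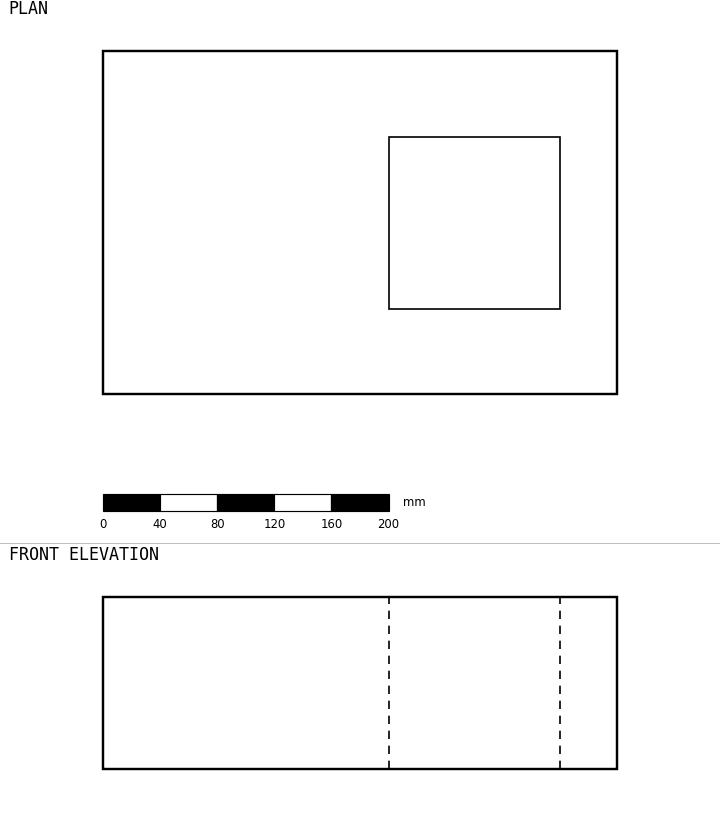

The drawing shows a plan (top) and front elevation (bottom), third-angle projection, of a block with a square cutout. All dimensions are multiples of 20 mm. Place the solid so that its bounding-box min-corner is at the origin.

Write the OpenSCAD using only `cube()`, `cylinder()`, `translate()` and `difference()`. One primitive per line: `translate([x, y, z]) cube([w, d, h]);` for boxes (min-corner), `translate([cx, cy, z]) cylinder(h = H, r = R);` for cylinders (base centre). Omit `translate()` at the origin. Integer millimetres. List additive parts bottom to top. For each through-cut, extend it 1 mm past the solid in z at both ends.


difference() {
  cube([360, 240, 120]);
  translate([200, 60, -1]) cube([120, 120, 122]);
}


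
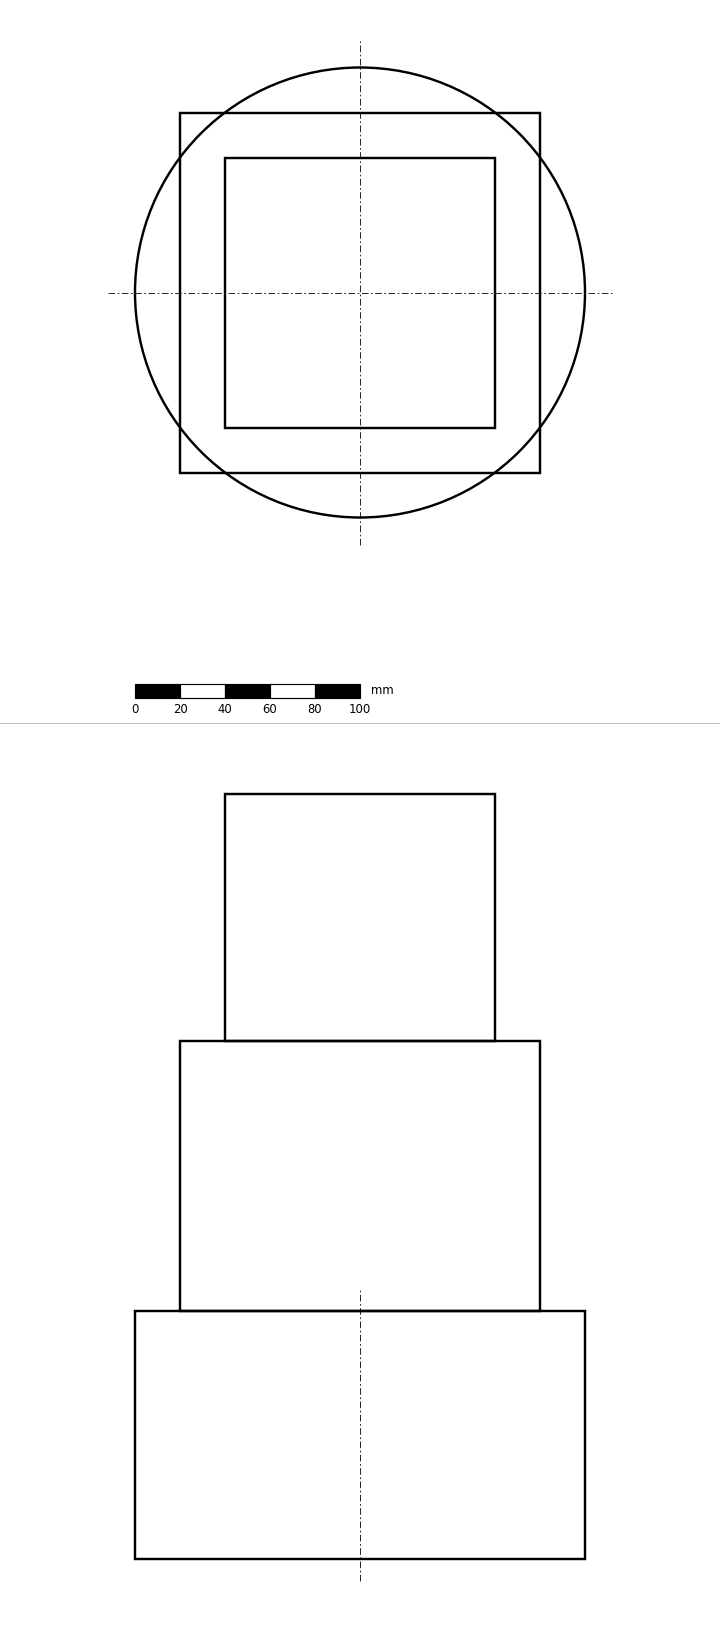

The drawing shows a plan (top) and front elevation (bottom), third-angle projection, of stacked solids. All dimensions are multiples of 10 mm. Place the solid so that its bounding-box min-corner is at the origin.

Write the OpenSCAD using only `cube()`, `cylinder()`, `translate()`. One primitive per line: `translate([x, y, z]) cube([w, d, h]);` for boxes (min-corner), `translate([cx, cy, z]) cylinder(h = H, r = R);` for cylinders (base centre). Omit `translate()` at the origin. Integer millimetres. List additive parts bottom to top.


translate([100, 100, 0]) cylinder(h = 110, r = 100);
translate([20, 20, 110]) cube([160, 160, 120]);
translate([40, 40, 230]) cube([120, 120, 110]);


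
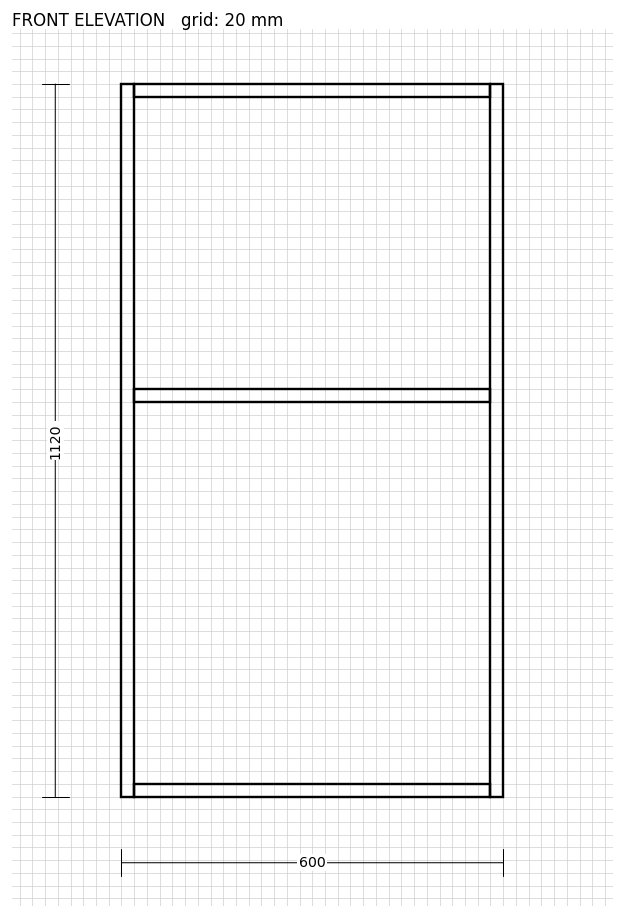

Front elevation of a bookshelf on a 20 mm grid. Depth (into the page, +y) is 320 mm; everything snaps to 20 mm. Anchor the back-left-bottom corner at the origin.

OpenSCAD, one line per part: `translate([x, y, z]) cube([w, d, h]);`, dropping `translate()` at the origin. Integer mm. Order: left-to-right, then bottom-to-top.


cube([20, 320, 1120]);
translate([20, 0, 0]) cube([560, 320, 20]);
translate([20, 0, 620]) cube([560, 320, 20]);
translate([20, 0, 1100]) cube([560, 320, 20]);
translate([580, 0, 0]) cube([20, 320, 1120]);
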